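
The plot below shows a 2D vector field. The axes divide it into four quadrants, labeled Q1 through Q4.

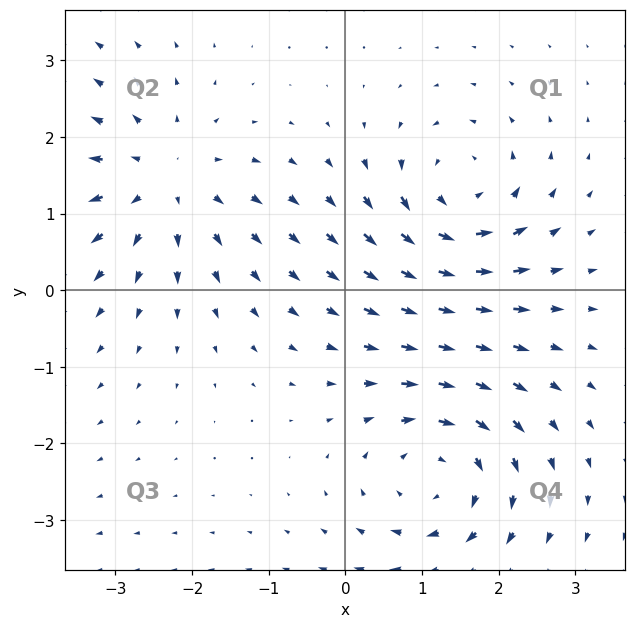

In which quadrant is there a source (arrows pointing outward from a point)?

The source sits at approximately (-2.4, 1.4), which lies in quadrant Q2. The divergence there is about +4, positive as expected for a source.

Q2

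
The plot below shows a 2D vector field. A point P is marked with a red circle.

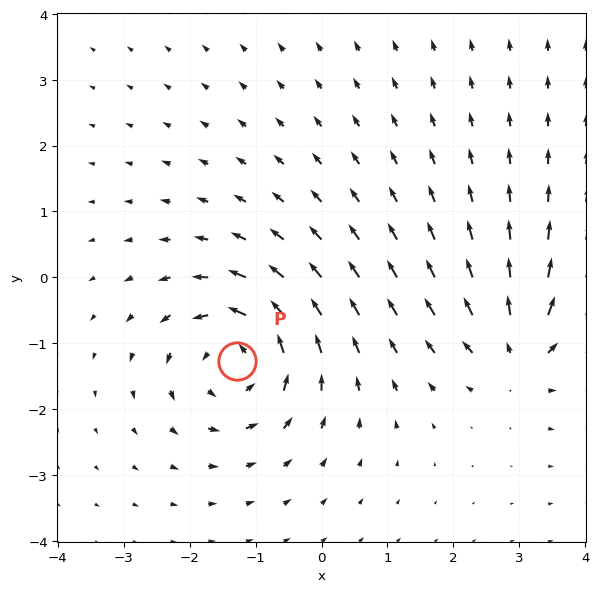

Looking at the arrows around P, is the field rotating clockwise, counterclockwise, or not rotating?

Near P at (-1.3, -1.3) the arrows circulate counterclockwise. The curl (z-component) there is about +6; positive curl means counterclockwise rotation.

counterclockwise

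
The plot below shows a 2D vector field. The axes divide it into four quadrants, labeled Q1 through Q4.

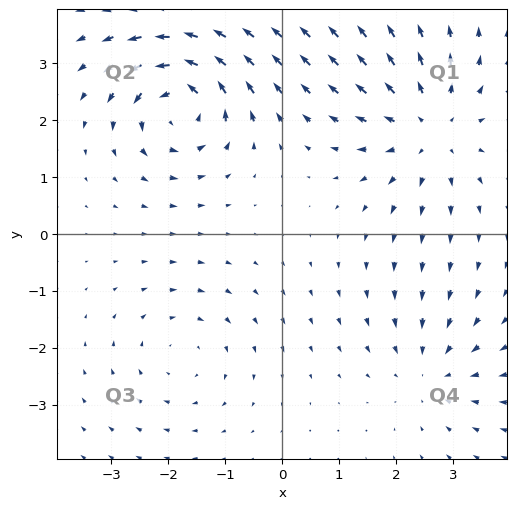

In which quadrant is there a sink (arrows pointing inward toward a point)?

Q4

The sink sits at approximately (2.6, -2.4), which lies in quadrant Q4. The divergence there is about -3, negative as expected for a sink.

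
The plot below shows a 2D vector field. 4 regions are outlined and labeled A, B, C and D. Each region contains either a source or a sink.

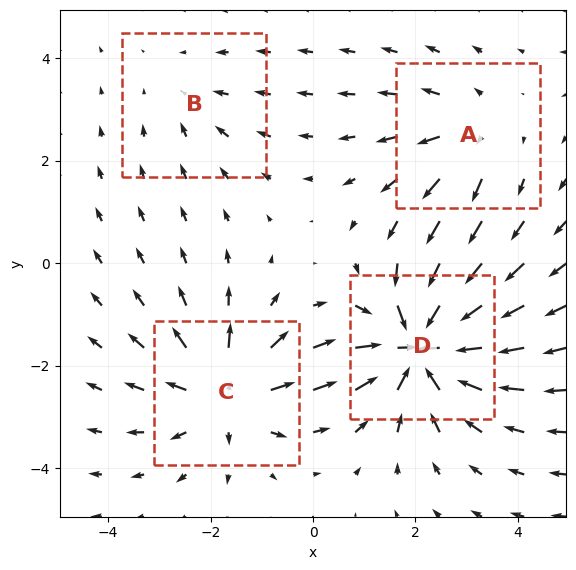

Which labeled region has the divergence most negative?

D

Divergence at each region's feature centre — A: about +3, B: about -2, C: about +5, D: about -7. Region D is most negative.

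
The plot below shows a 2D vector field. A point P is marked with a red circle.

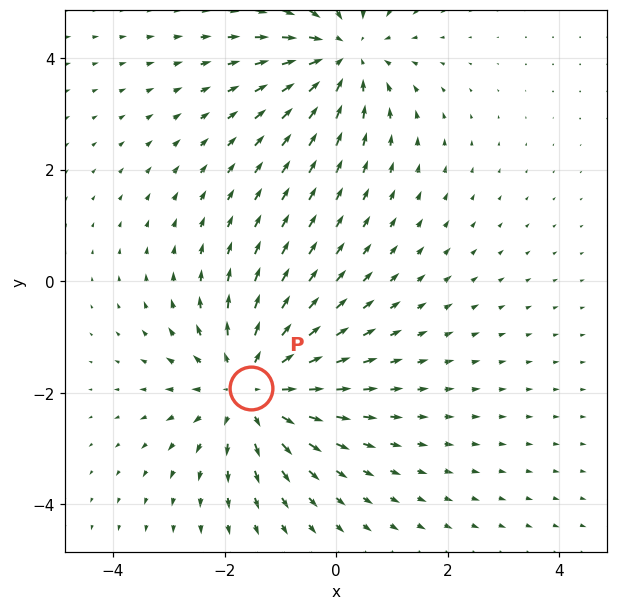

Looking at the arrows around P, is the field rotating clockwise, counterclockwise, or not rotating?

not rotating

Near P at (-1.5, -1.9) the arrows show no circulation. The curl there is ≈0.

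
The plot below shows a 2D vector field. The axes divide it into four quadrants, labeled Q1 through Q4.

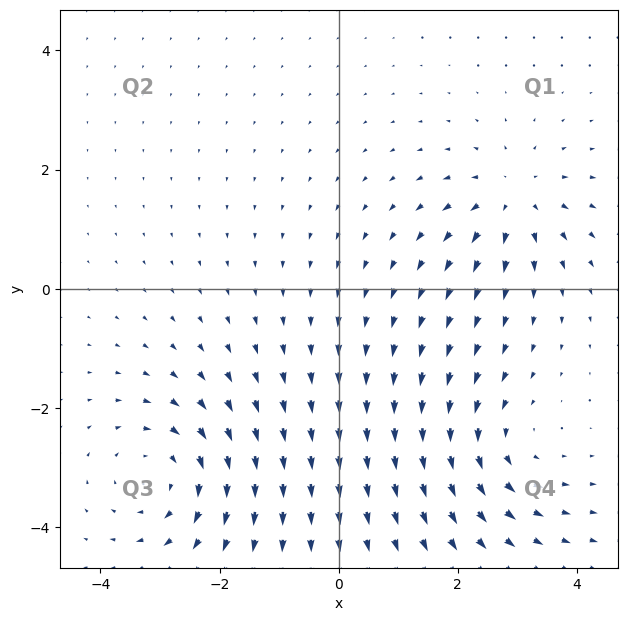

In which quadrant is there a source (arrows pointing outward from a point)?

The source sits at approximately (2.9, 1.5), which lies in quadrant Q1. The divergence there is about +4, positive as expected for a source.

Q1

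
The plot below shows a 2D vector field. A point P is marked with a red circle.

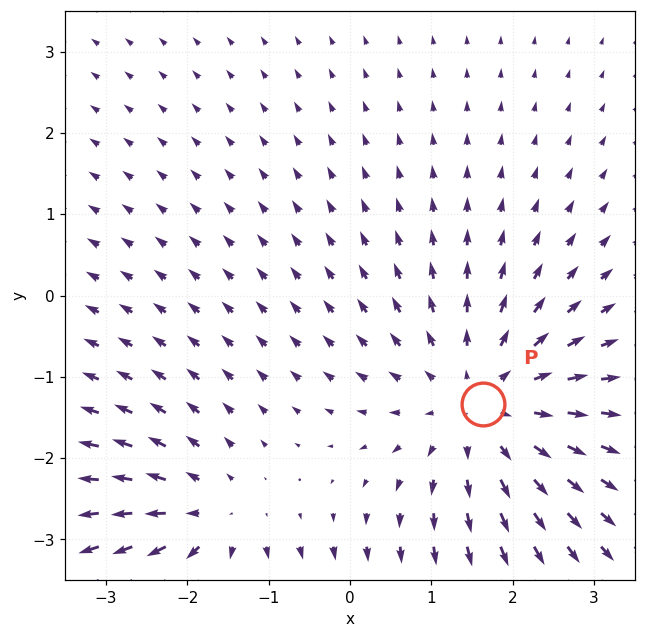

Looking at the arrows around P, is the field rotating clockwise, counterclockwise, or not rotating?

Near P at (1.6, -1.3) the arrows show no circulation. The curl there is ≈0.

not rotating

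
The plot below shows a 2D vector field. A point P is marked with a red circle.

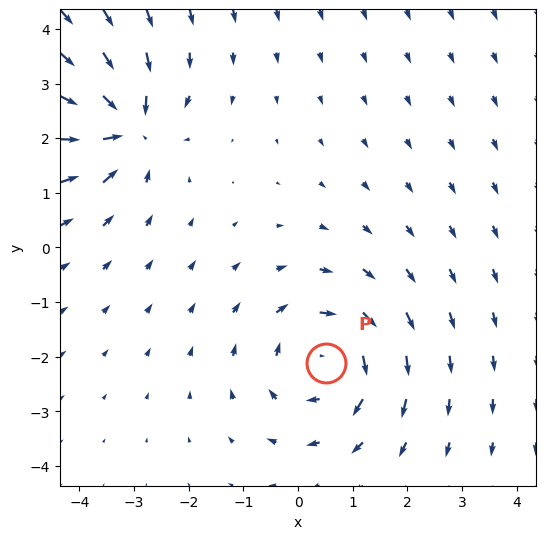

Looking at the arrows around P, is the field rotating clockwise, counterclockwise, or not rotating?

clockwise

Near P at (0.5, -2.1) the arrows circulate clockwise. The curl (z-component) there is about -4; negative curl means clockwise rotation.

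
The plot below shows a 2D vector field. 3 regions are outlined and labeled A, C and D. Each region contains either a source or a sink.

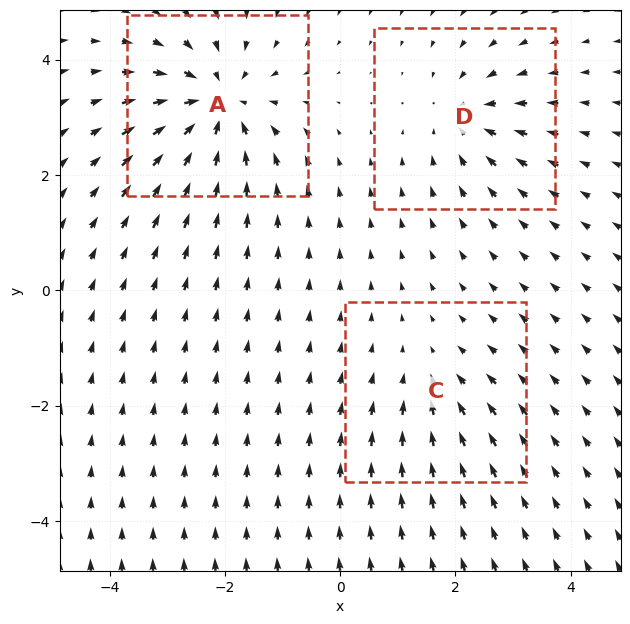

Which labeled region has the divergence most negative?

Divergence at each region's feature centre — A: about -5, C: about -2, D: about -3. Region A is most negative.

A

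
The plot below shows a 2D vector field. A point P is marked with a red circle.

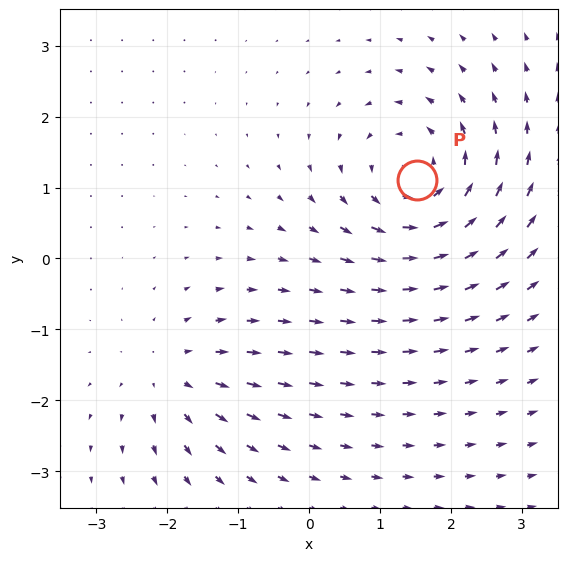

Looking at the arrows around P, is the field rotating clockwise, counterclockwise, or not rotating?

Near P at (1.5, 1.1) the arrows circulate counterclockwise. The curl (z-component) there is about +4; positive curl means counterclockwise rotation.

counterclockwise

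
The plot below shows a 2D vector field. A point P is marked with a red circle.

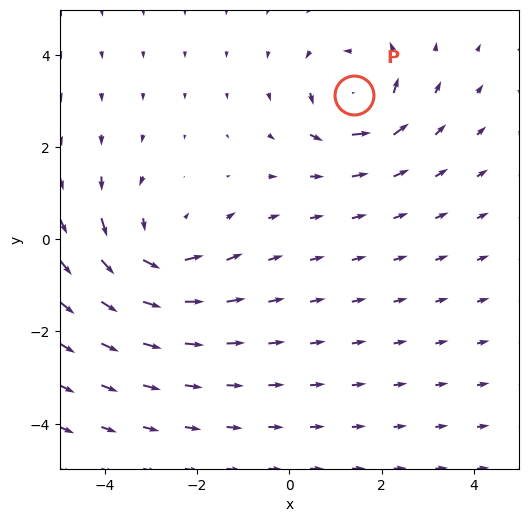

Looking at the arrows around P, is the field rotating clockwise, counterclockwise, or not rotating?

Near P at (1.4, 3.1) the arrows circulate counterclockwise. The curl (z-component) there is about +5; positive curl means counterclockwise rotation.

counterclockwise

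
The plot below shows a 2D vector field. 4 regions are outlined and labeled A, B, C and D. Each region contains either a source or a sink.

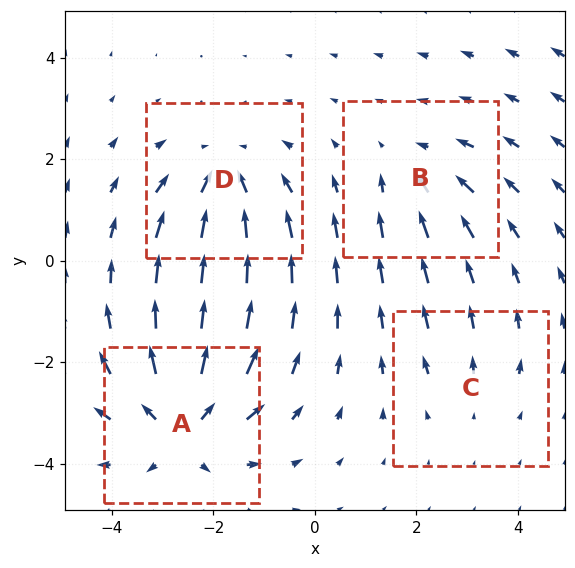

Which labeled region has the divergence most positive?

A

Divergence at each region's feature centre — A: about +6, B: about -3, C: about +2, D: about -4. Region A is most positive.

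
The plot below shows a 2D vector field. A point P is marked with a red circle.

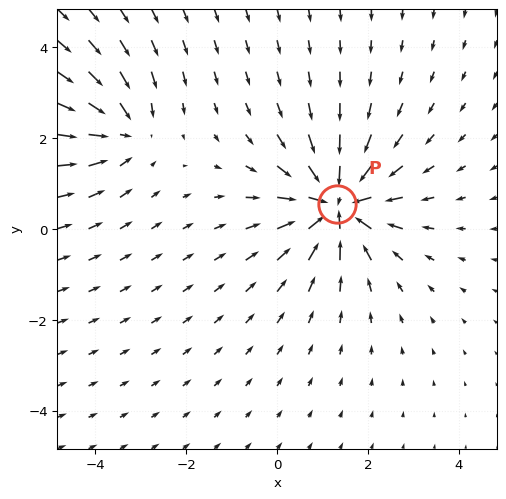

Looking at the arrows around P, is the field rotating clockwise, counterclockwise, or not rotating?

not rotating

Near P at (1.3, 0.5) the arrows show no circulation. The curl there is ≈0.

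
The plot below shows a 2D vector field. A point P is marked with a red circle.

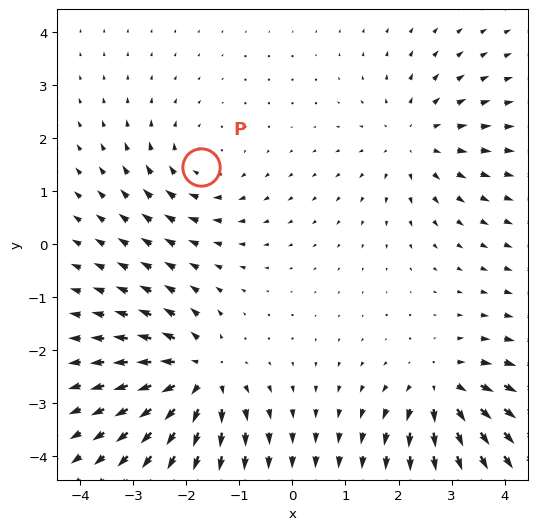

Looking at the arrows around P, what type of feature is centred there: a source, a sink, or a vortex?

vortex

At P (-1.7, 1.5) the arrows circulate clockwise. Divergence ≈0, curl about -3 — near-zero divergence with nonzero curl is a vortex.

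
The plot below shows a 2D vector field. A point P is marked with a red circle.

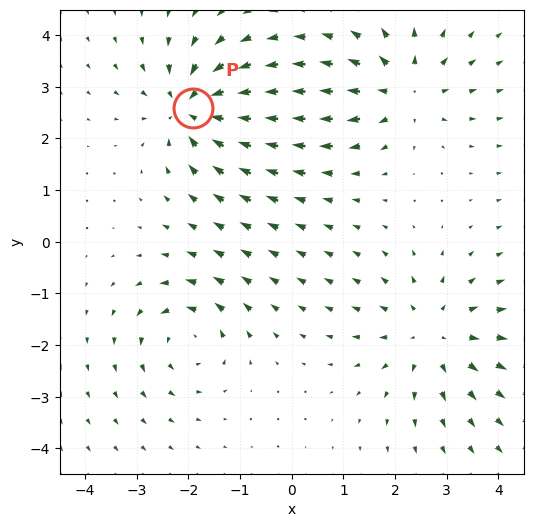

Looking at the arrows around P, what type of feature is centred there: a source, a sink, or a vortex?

sink

At P (-1.9, 2.6) the arrows converge inward. Divergence about -6, curl ≈0 — negative divergence with near-zero curl is a sink.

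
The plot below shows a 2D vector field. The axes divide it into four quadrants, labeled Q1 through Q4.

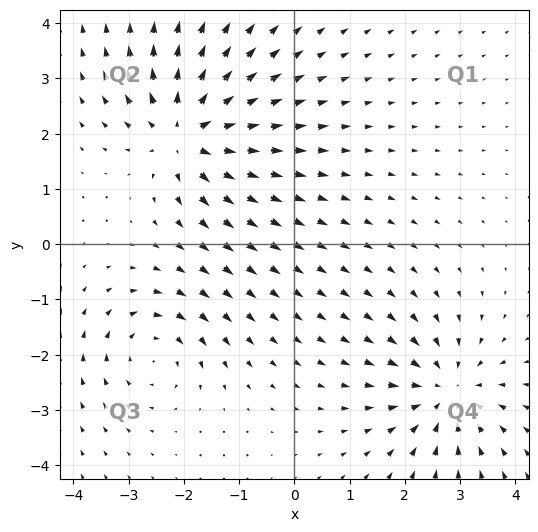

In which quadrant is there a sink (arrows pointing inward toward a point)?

Q4

The sink sits at approximately (2.8, -2.7), which lies in quadrant Q4. The divergence there is about -4, negative as expected for a sink.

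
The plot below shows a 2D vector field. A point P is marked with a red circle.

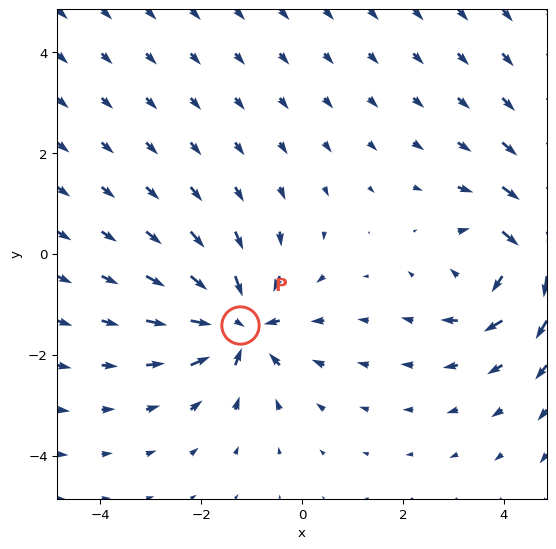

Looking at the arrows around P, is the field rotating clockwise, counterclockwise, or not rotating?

Near P at (-1.2, -1.4) the arrows show no circulation. The curl there is ≈0.

not rotating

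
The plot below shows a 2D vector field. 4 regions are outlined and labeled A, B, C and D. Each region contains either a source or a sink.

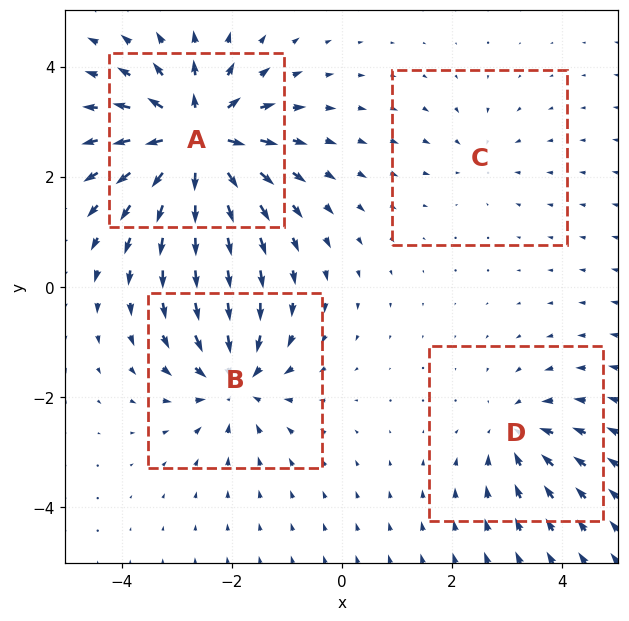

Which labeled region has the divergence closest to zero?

Divergence at each region's feature centre — A: about +9, B: about -6, C: about -2, D: about -4. Region C is closest to zero.

C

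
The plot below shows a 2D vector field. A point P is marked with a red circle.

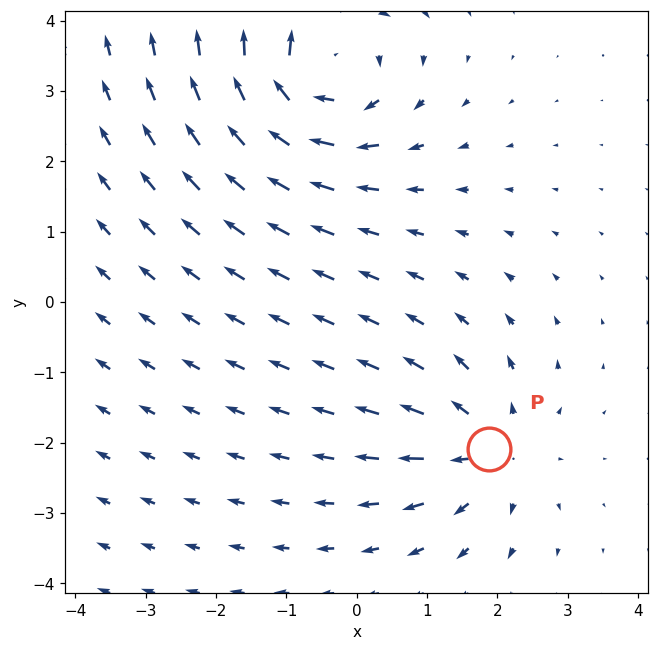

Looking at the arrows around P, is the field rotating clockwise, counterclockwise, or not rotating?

not rotating

Near P at (1.9, -2.1) the arrows show no circulation. The curl there is ≈0.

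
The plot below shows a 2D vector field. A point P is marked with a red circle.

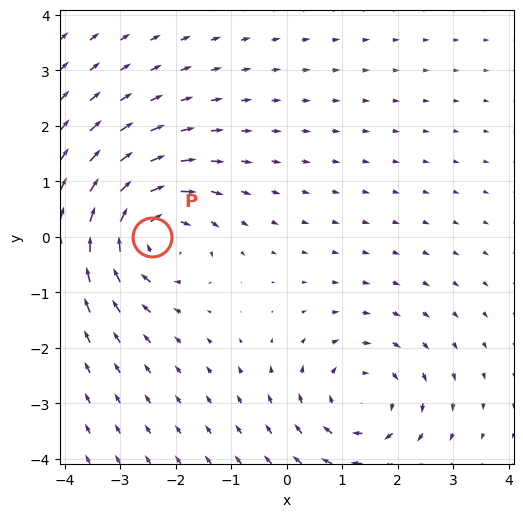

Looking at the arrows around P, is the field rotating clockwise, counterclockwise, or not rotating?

clockwise

Near P at (-2.4, -0.0) the arrows circulate clockwise. The curl (z-component) there is about -6; negative curl means clockwise rotation.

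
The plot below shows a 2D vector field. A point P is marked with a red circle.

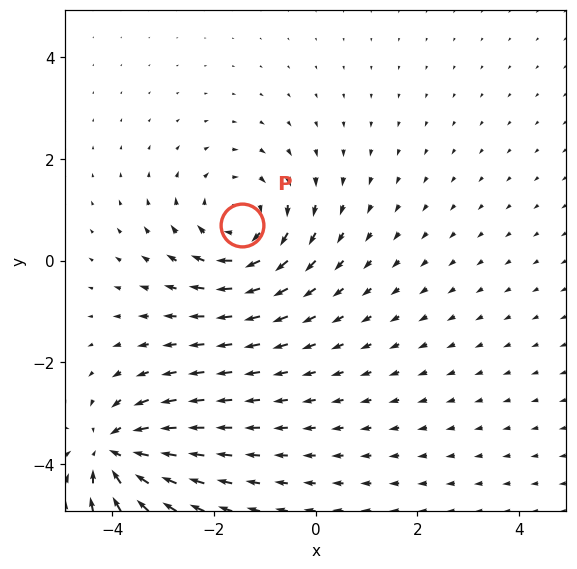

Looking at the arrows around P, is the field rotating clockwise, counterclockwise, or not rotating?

clockwise

Near P at (-1.5, 0.7) the arrows circulate clockwise. The curl (z-component) there is about -3; negative curl means clockwise rotation.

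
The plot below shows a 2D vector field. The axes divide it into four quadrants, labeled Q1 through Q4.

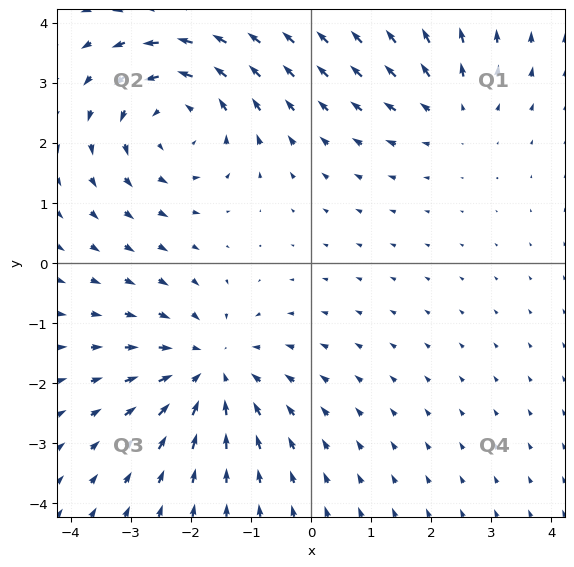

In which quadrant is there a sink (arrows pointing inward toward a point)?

The sink sits at approximately (-1.7, -1.8), which lies in quadrant Q3. The divergence there is about -4, negative as expected for a sink.

Q3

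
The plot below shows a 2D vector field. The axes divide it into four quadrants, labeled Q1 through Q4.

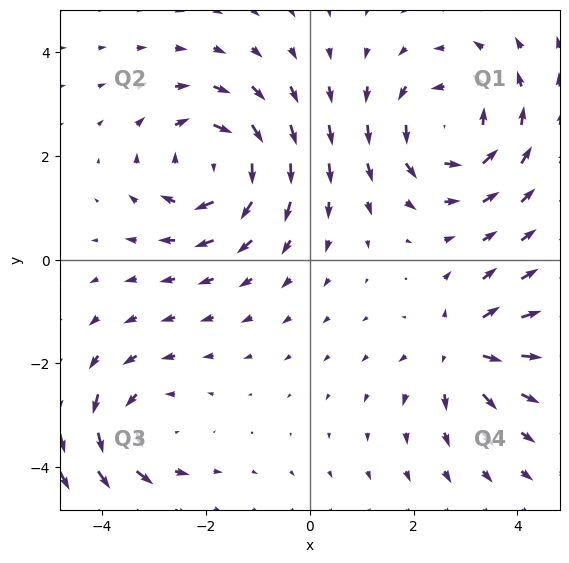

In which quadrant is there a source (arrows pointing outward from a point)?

The source sits at approximately (2.9, -1.7), which lies in quadrant Q4. The divergence there is about +4, positive as expected for a source.

Q4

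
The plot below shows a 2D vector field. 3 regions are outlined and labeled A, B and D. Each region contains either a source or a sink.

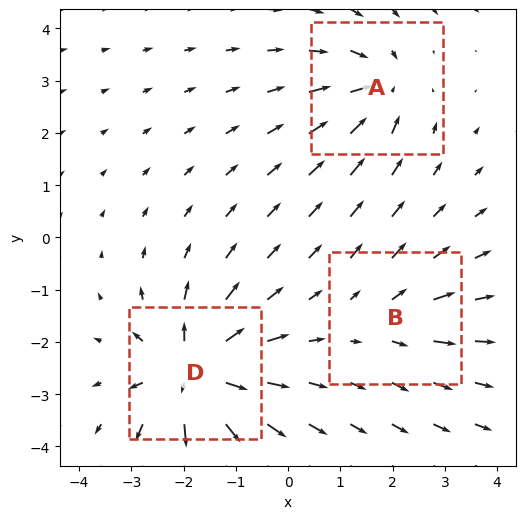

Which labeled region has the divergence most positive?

Divergence at each region's feature centre — A: about -4, B: about +2, D: about +6. Region D is most positive.

D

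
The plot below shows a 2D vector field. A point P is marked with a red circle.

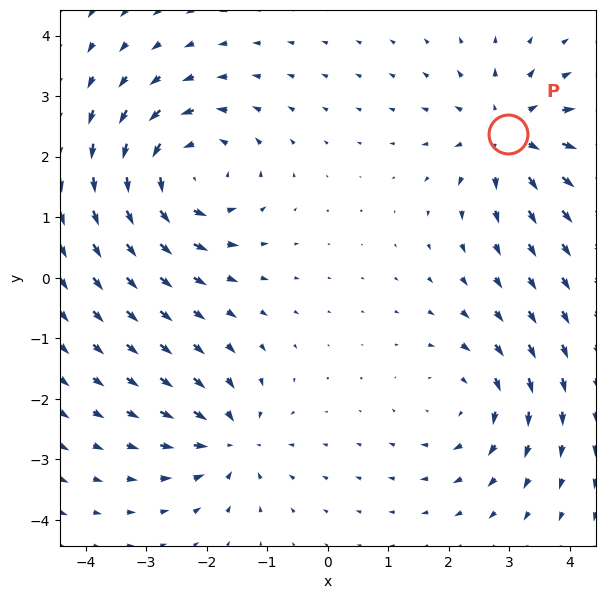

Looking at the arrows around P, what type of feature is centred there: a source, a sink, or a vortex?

source

At P (3.0, 2.4) the arrows spread outward. Divergence about +4, curl ≈0 — positive divergence with near-zero curl is a source.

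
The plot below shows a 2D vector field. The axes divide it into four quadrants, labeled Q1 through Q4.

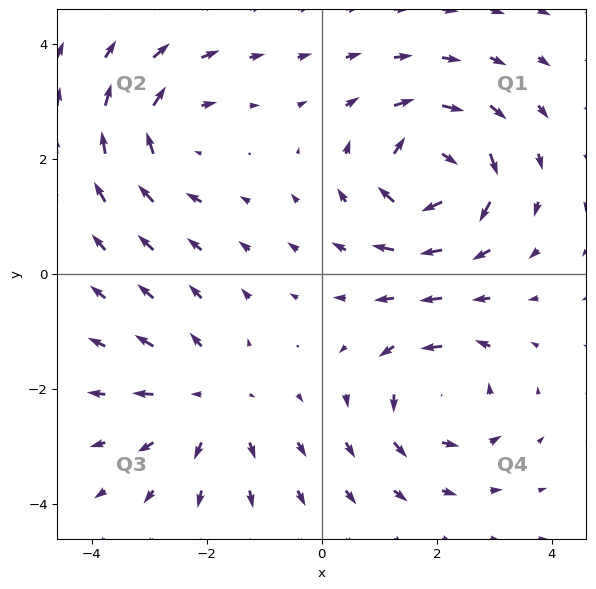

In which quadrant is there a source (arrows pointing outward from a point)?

Q3

The source sits at approximately (-2.0, -2.2), which lies in quadrant Q3. The divergence there is about +3, positive as expected for a source.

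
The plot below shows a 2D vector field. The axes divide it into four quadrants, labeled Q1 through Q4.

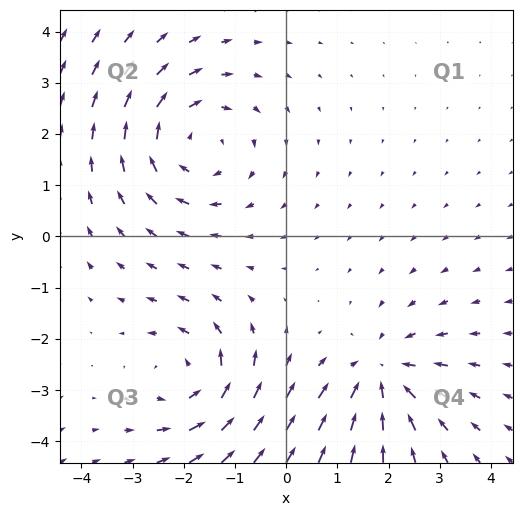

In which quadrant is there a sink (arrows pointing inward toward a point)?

Q4

The sink sits at approximately (1.9, -2.7), which lies in quadrant Q4. The divergence there is about -4, negative as expected for a sink.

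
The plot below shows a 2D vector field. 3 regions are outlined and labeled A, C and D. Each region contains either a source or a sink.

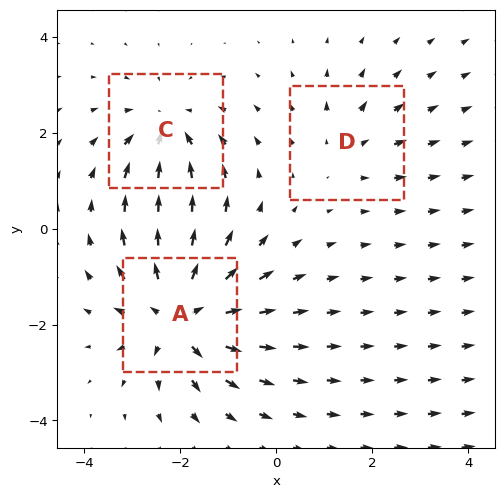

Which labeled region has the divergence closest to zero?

Divergence at each region's feature centre — A: about +5, C: about -3, D: about +2. Region D is closest to zero.

D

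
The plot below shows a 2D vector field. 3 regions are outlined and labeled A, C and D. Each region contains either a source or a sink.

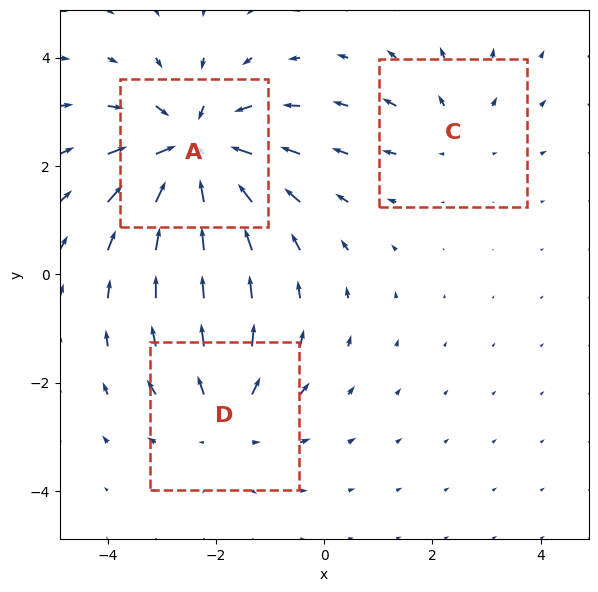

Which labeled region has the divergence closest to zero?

C

Divergence at each region's feature centre — A: about -5, C: about +2, D: about +3. Region C is closest to zero.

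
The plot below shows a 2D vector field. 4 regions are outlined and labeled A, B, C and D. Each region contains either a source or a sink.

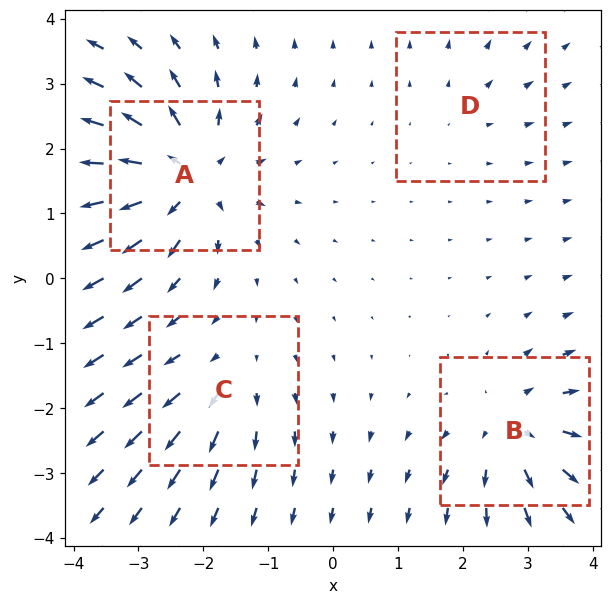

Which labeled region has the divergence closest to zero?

Divergence at each region's feature centre — A: about +8, B: about +6, C: about +4, D: about +2. Region D is closest to zero.

D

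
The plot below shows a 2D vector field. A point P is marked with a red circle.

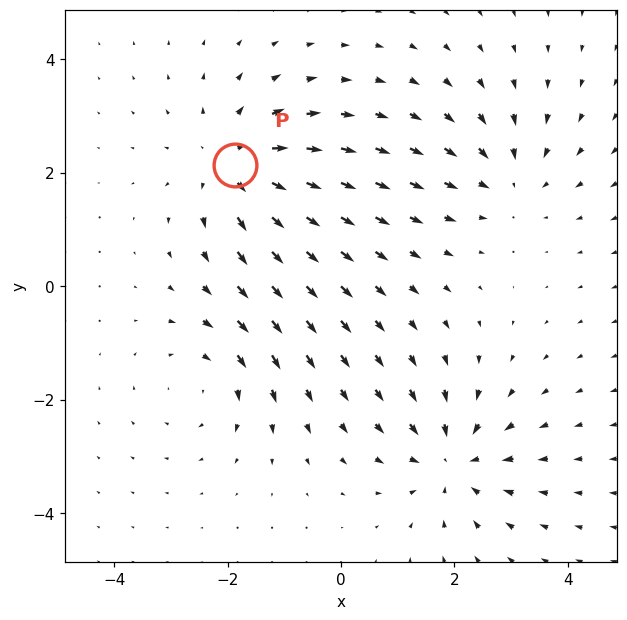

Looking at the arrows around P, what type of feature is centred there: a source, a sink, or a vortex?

At P (-1.9, 2.1) the arrows spread outward. Divergence about +4, curl ≈0 — positive divergence with near-zero curl is a source.

source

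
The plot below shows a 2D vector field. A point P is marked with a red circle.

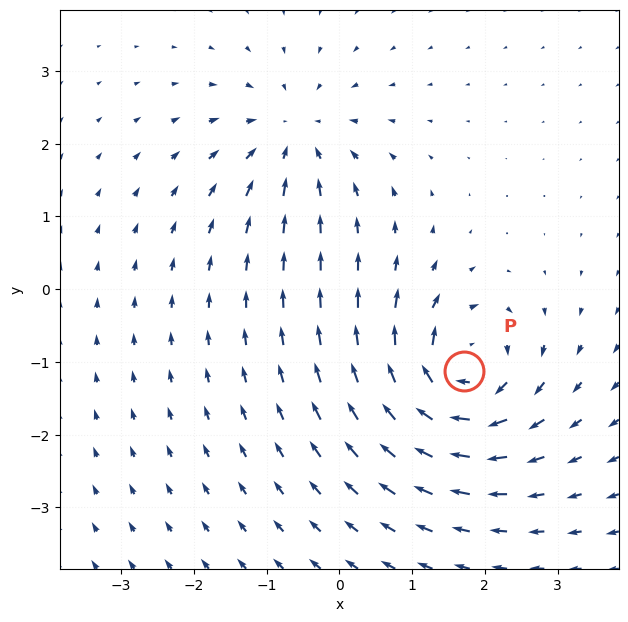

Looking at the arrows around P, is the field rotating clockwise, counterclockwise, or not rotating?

clockwise

Near P at (1.7, -1.1) the arrows circulate clockwise. The curl (z-component) there is about -6; negative curl means clockwise rotation.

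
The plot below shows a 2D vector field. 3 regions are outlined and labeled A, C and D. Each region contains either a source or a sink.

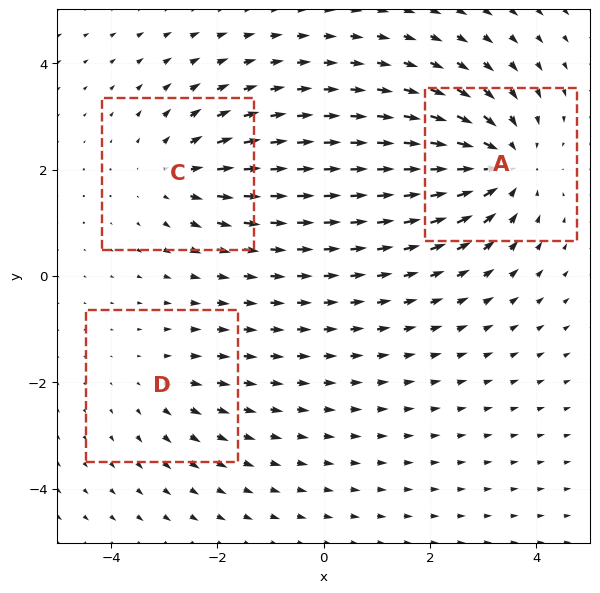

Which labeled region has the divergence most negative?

Divergence at each region's feature centre — A: about -4, C: about +3, D: about +2. Region A is most negative.

A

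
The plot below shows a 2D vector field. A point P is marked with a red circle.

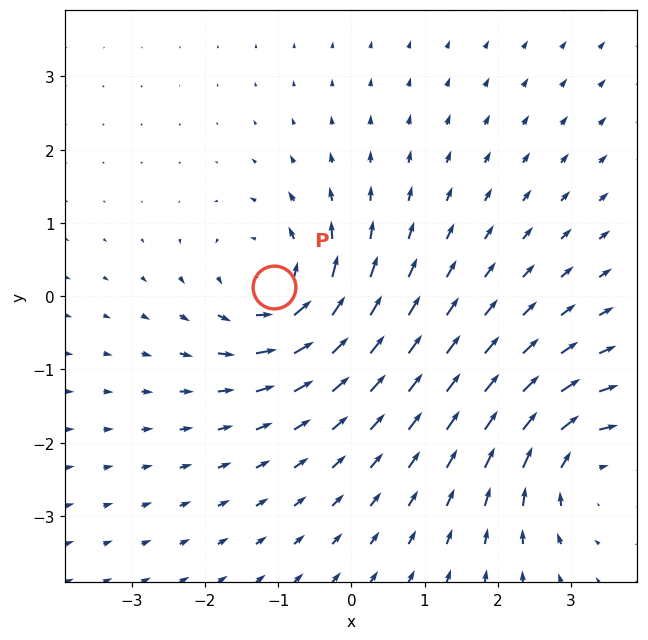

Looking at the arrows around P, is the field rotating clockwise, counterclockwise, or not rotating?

counterclockwise

Near P at (-1.0, 0.1) the arrows circulate counterclockwise. The curl (z-component) there is about +6; positive curl means counterclockwise rotation.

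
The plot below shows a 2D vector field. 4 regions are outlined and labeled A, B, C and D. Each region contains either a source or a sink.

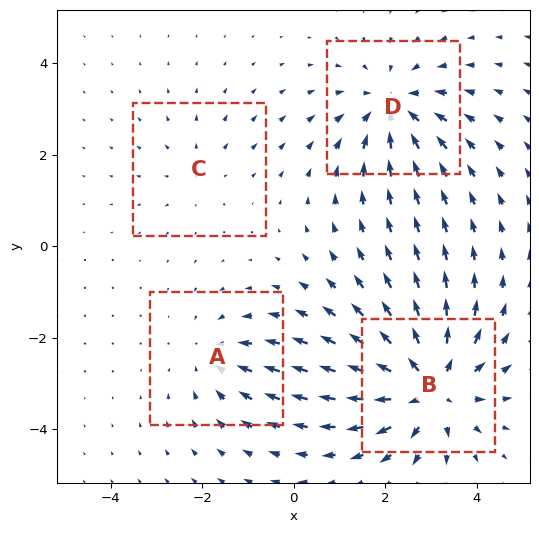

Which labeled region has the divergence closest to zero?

C

Divergence at each region's feature centre — A: about -3, B: about +6, C: about +2, D: about -4. Region C is closest to zero.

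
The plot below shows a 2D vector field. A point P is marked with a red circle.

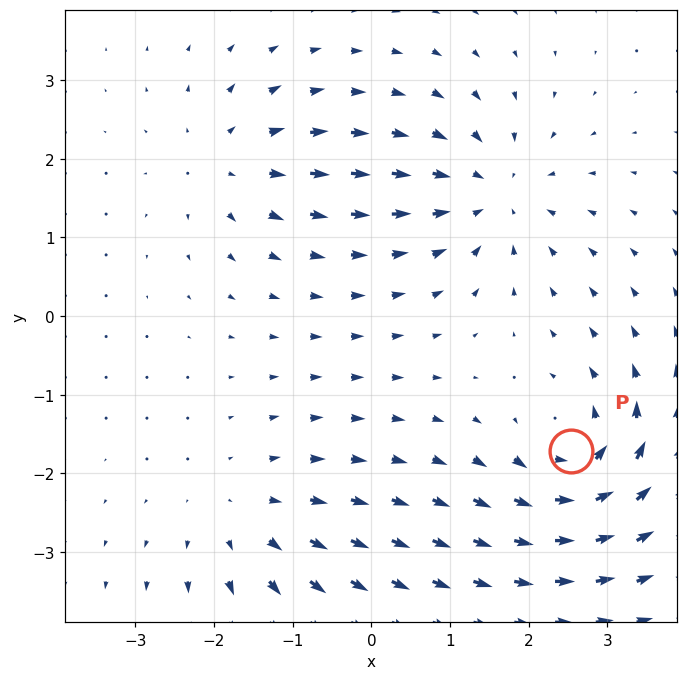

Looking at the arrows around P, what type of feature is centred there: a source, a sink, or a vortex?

At P (2.5, -1.7) the arrows circulate counterclockwise. Divergence ≈0, curl about +6 — near-zero divergence with nonzero curl is a vortex.

vortex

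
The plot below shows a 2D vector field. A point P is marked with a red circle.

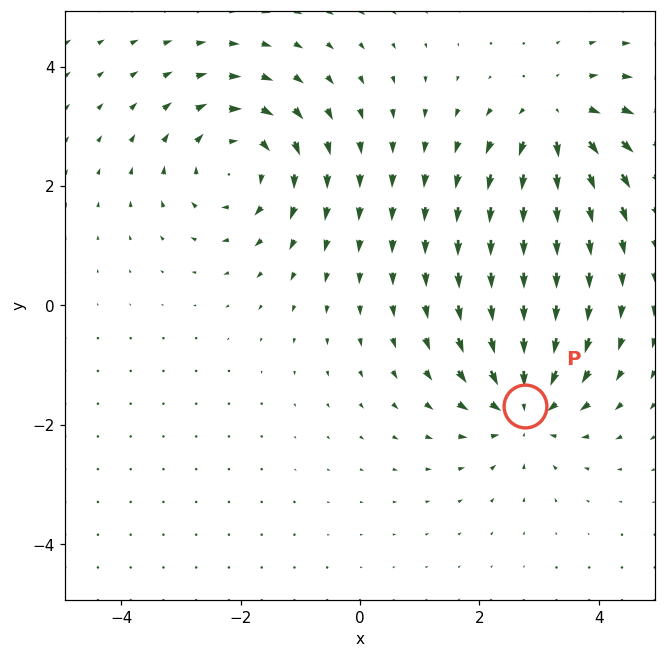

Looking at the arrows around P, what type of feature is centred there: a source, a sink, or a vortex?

At P (2.8, -1.7) the arrows converge inward. Divergence about -5, curl ≈0 — negative divergence with near-zero curl is a sink.

sink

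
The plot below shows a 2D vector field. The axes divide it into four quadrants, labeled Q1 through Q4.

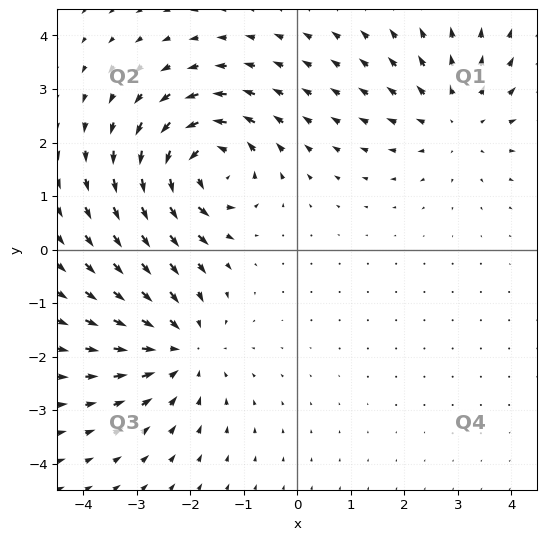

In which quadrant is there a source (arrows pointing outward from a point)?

Q1

The source sits at approximately (3.0, 2.4), which lies in quadrant Q1. The divergence there is about +3, positive as expected for a source.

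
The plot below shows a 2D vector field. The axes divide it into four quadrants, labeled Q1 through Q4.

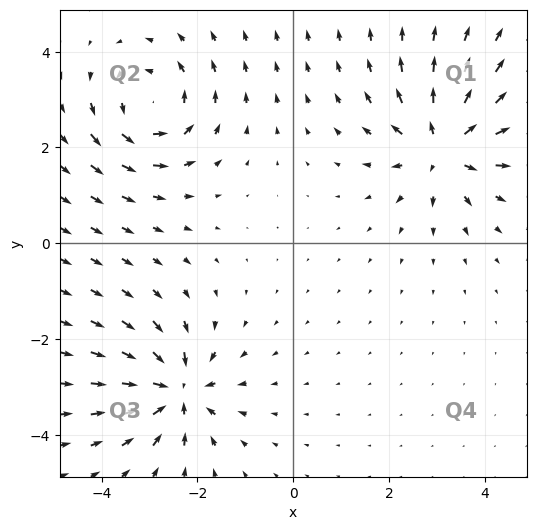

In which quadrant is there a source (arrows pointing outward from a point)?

Q1

The source sits at approximately (3.1, 2.0), which lies in quadrant Q1. The divergence there is about +6, positive as expected for a source.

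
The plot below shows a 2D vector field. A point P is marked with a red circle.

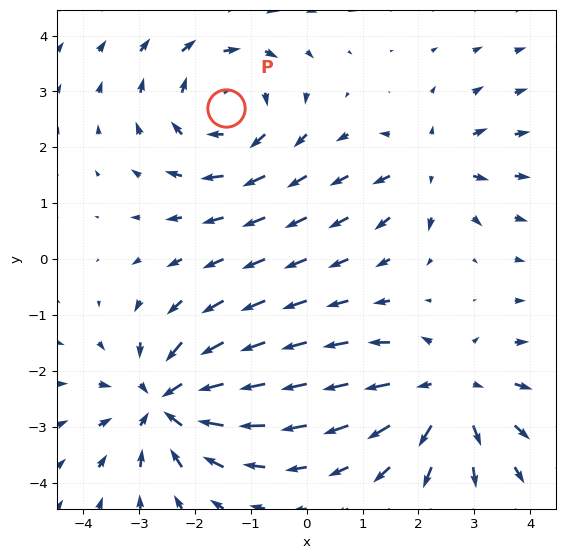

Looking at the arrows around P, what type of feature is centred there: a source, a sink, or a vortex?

At P (-1.5, 2.7) the arrows circulate clockwise. Divergence ≈0, curl about -4 — near-zero divergence with nonzero curl is a vortex.

vortex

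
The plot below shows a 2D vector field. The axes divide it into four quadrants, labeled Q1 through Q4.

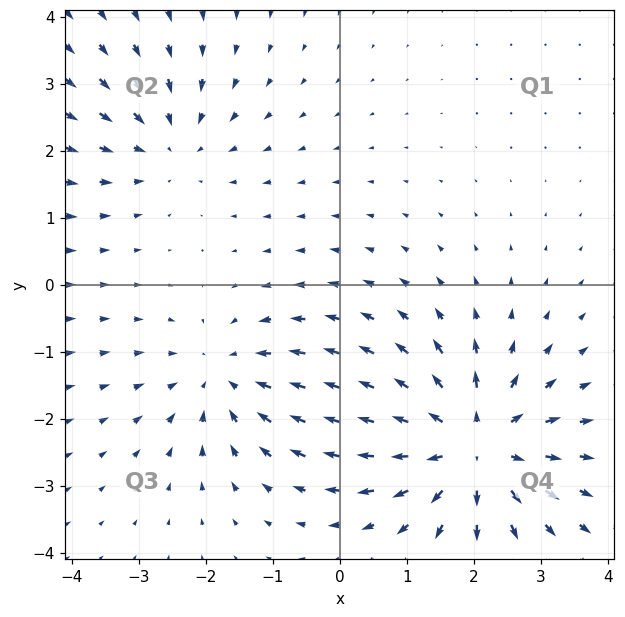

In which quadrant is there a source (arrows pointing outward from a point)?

The source sits at approximately (2.0, -2.4), which lies in quadrant Q4. The divergence there is about +5, positive as expected for a source.

Q4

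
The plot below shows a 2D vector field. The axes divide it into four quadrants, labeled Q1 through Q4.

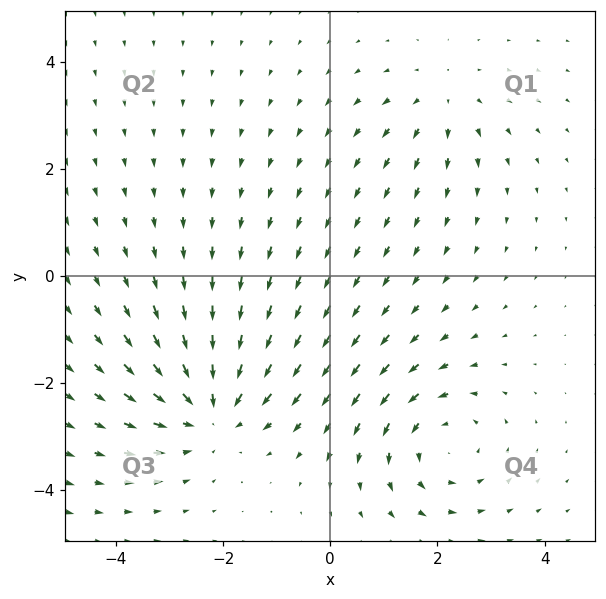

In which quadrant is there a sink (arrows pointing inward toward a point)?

The sink sits at approximately (-2.2, -2.5), which lies in quadrant Q3. The divergence there is about -4, negative as expected for a sink.

Q3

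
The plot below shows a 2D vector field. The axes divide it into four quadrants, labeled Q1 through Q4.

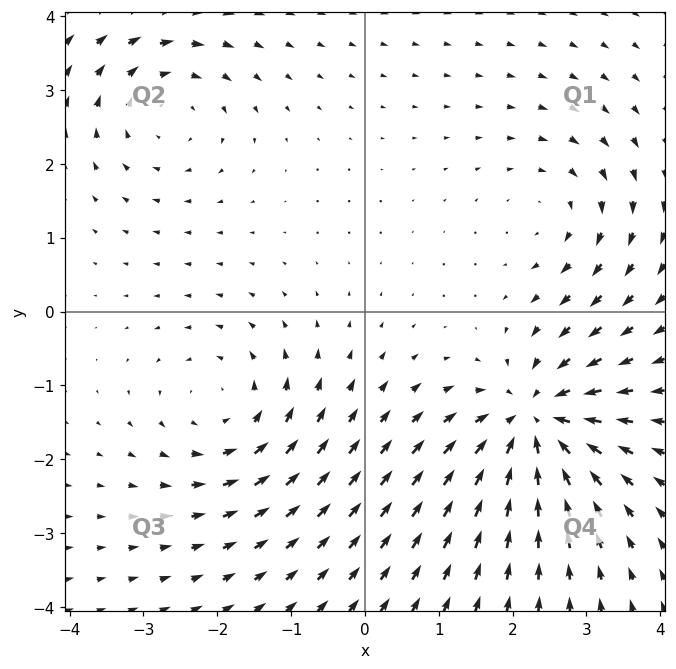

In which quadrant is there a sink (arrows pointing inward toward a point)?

Q4

The sink sits at approximately (2.3, -1.5), which lies in quadrant Q4. The divergence there is about -5, negative as expected for a sink.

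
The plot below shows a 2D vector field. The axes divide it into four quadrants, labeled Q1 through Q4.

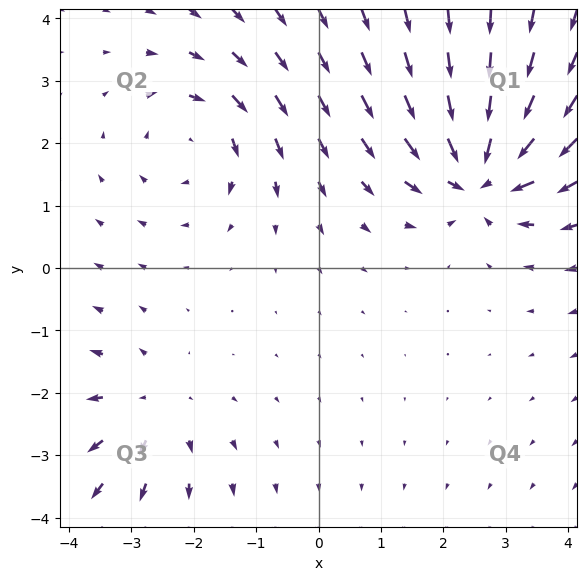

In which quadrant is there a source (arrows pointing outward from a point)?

Q3

The source sits at approximately (-2.7, -2.3), which lies in quadrant Q3. The divergence there is about +2, positive as expected for a source.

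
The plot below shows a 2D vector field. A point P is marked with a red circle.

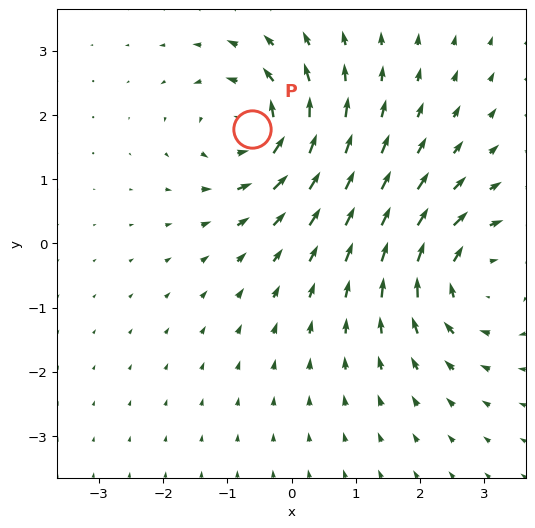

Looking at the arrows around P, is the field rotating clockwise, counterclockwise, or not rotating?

counterclockwise

Near P at (-0.6, 1.8) the arrows circulate counterclockwise. The curl (z-component) there is about +6; positive curl means counterclockwise rotation.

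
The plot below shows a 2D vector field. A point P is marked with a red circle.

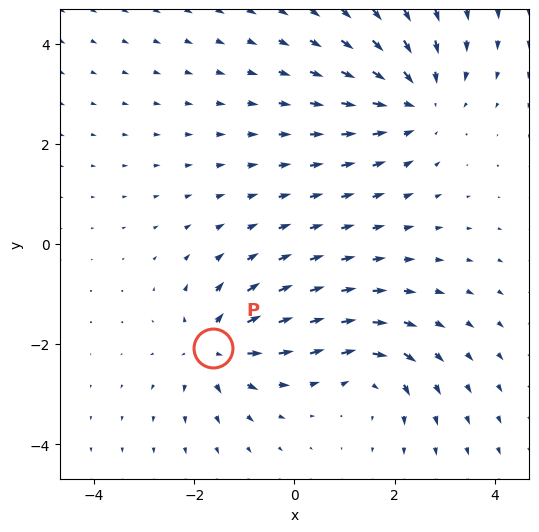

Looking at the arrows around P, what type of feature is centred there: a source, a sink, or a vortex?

source

At P (-1.6, -2.1) the arrows spread outward. Divergence about +5, curl ≈0 — positive divergence with near-zero curl is a source.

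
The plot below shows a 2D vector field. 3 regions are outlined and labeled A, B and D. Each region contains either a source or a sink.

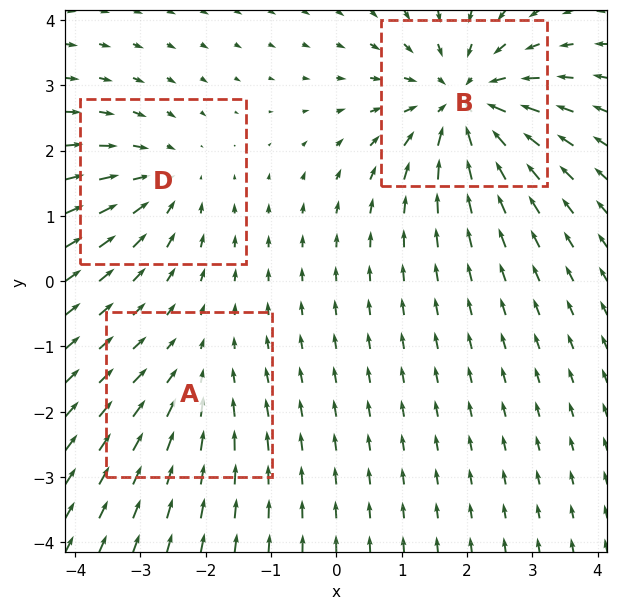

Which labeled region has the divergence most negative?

Divergence at each region's feature centre — A: about -2, B: about -5, D: about -3. Region B is most negative.

B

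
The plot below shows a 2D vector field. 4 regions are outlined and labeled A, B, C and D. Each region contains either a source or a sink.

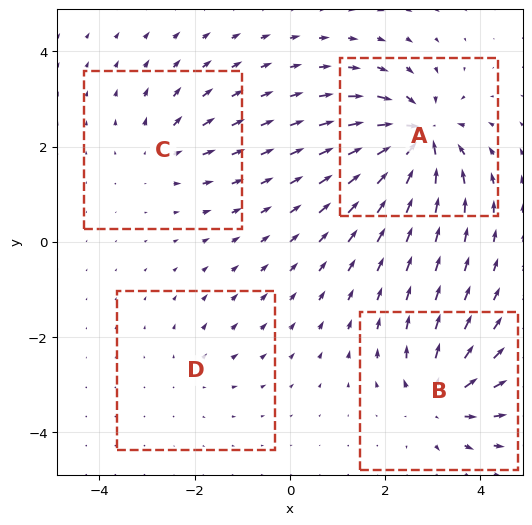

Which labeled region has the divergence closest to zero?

D

Divergence at each region's feature centre — A: about -9, B: about +6, C: about +4, D: about +2. Region D is closest to zero.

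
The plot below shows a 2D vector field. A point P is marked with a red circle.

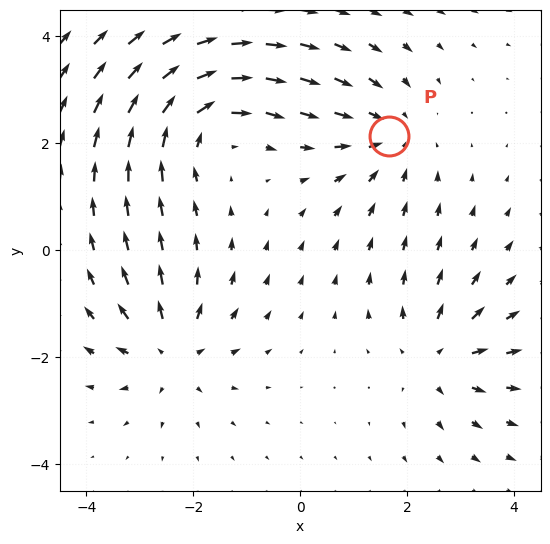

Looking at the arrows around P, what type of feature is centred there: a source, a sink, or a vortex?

sink

At P (1.7, 2.1) the arrows converge inward. Divergence about -3, curl ≈0 — negative divergence with near-zero curl is a sink.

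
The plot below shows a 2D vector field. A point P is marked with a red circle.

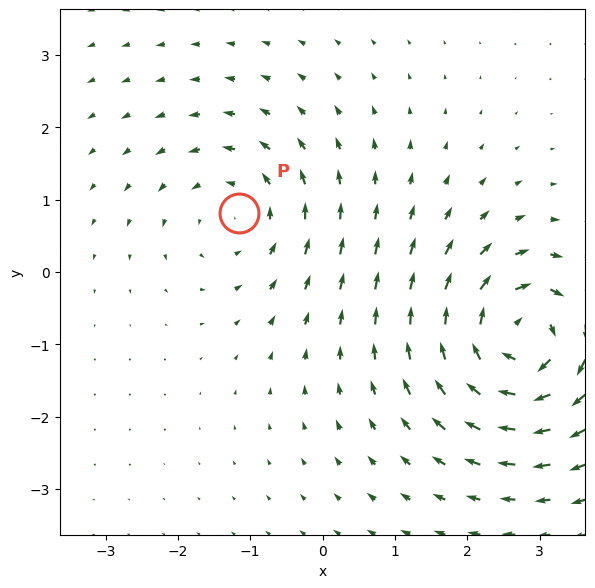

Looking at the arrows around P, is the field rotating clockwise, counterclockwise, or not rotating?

Near P at (-1.1, 0.8) the arrows circulate counterclockwise. The curl (z-component) there is about +3; positive curl means counterclockwise rotation.

counterclockwise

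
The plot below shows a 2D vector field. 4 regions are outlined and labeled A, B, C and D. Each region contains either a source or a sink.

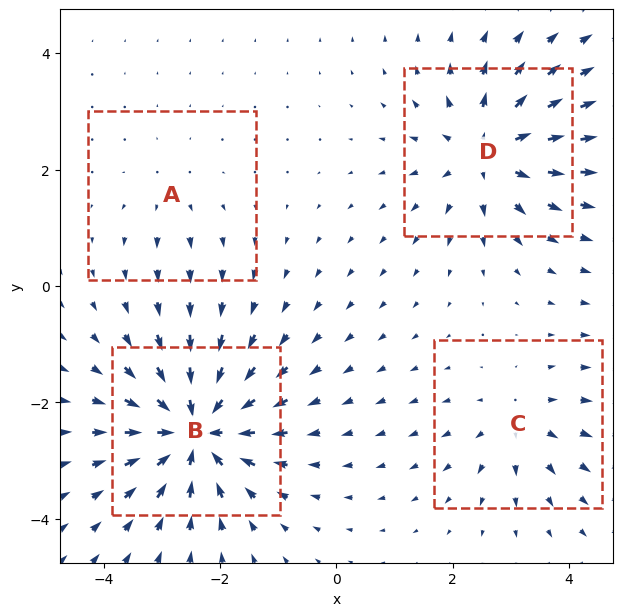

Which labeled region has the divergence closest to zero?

Divergence at each region's feature centre — A: about +2, B: about -8, C: about +4, D: about +6. Region A is closest to zero.

A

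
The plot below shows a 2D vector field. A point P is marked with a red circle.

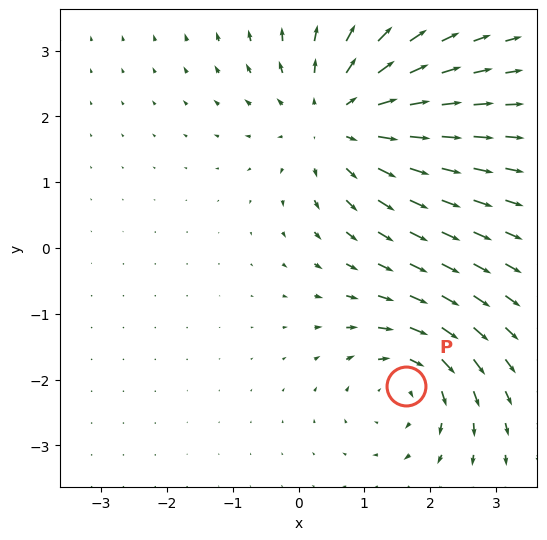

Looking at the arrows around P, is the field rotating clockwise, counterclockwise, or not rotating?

clockwise

Near P at (1.6, -2.1) the arrows circulate clockwise. The curl (z-component) there is about -3; negative curl means clockwise rotation.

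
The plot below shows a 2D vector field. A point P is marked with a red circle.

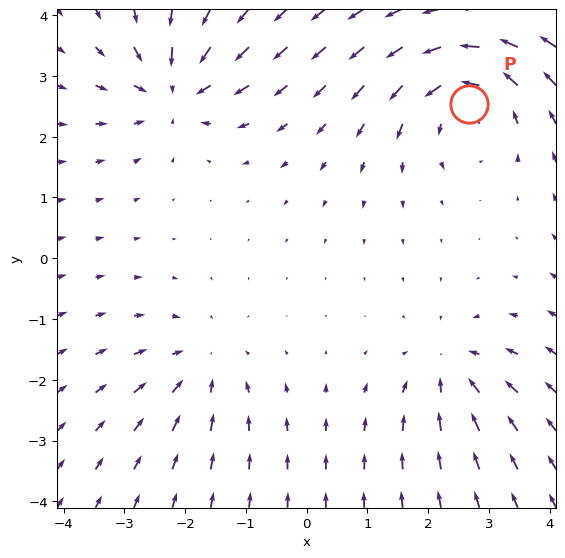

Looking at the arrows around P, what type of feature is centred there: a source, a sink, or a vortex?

At P (2.7, 2.5) the arrows circulate counterclockwise. Divergence ≈0, curl about +5 — near-zero divergence with nonzero curl is a vortex.

vortex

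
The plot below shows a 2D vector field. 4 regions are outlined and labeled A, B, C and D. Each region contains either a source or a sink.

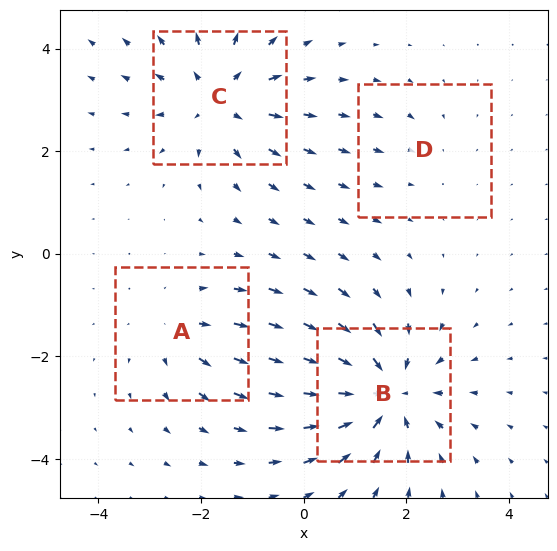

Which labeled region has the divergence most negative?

Divergence at each region's feature centre — A: about +3, B: about -6, C: about +5, D: about -2. Region B is most negative.

B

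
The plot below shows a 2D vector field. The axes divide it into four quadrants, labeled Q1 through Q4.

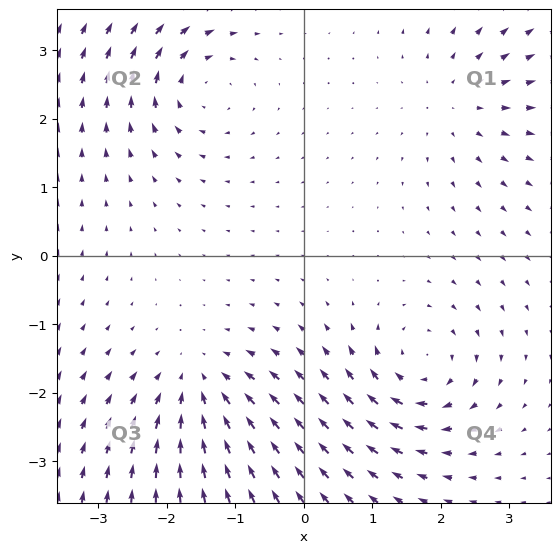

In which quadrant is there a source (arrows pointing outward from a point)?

The source sits at approximately (2.2, 2.2), which lies in quadrant Q1. The divergence there is about +3, positive as expected for a source.

Q1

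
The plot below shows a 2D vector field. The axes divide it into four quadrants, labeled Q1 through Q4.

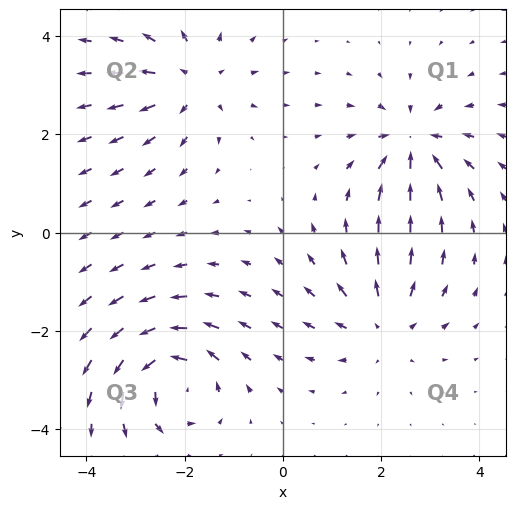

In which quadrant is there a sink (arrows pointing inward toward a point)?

Q1

The sink sits at approximately (2.7, 1.8), which lies in quadrant Q1. The divergence there is about -6, negative as expected for a sink.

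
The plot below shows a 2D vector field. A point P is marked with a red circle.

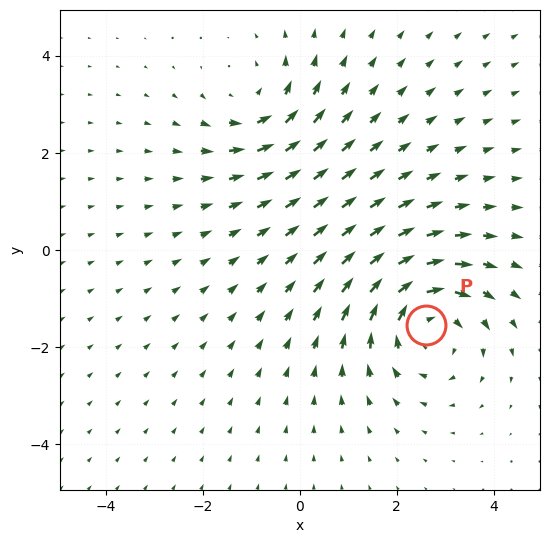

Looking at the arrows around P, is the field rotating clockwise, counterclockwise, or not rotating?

Near P at (2.6, -1.6) the arrows circulate clockwise. The curl (z-component) there is about -4; negative curl means clockwise rotation.

clockwise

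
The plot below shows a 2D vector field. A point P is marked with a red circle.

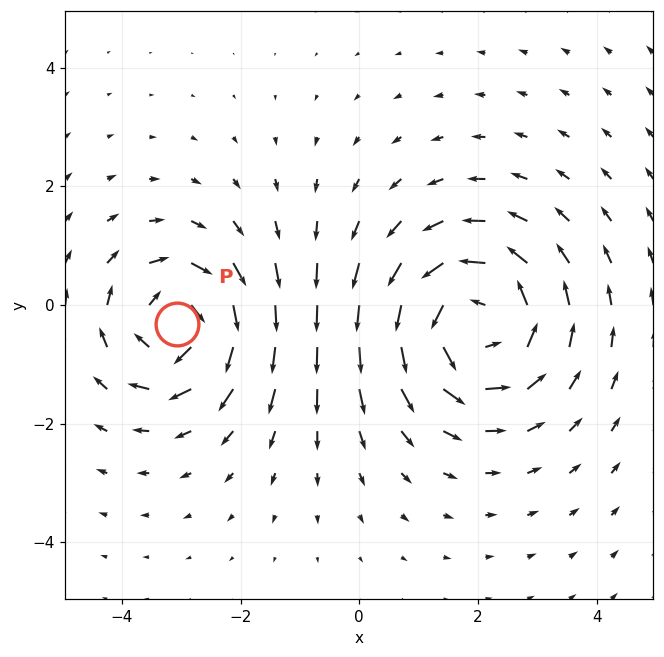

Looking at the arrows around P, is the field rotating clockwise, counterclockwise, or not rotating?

Near P at (-3.1, -0.3) the arrows circulate clockwise. The curl (z-component) there is about -4; negative curl means clockwise rotation.

clockwise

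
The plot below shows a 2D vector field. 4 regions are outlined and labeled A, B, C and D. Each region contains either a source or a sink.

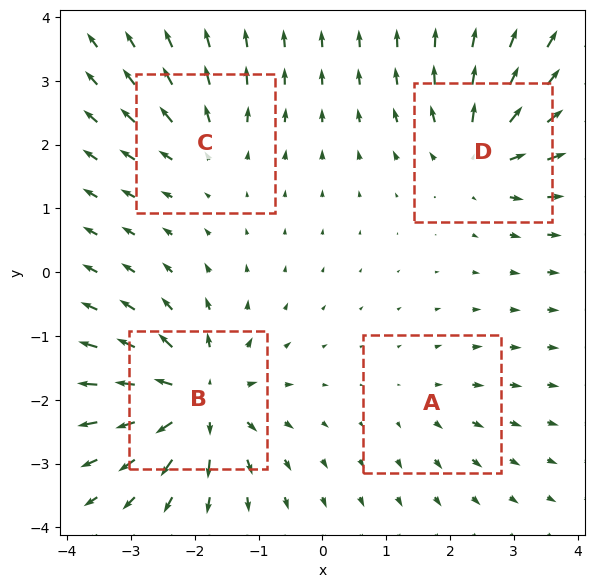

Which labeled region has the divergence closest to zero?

Divergence at each region's feature centre — A: about +3, B: about +8, C: about +4, D: about +6. Region A is closest to zero.

A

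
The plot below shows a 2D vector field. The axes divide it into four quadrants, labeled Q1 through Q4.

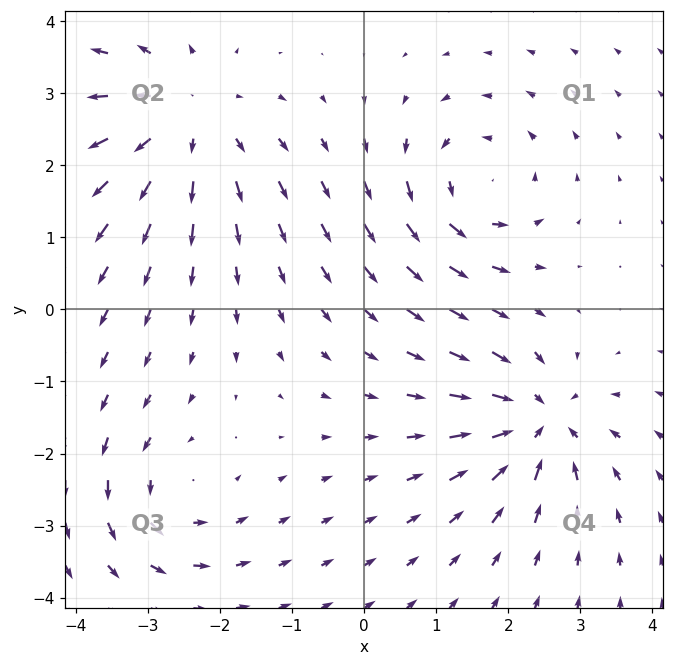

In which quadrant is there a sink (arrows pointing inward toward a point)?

The sink sits at approximately (2.4, -1.6), which lies in quadrant Q4. The divergence there is about -5, negative as expected for a sink.

Q4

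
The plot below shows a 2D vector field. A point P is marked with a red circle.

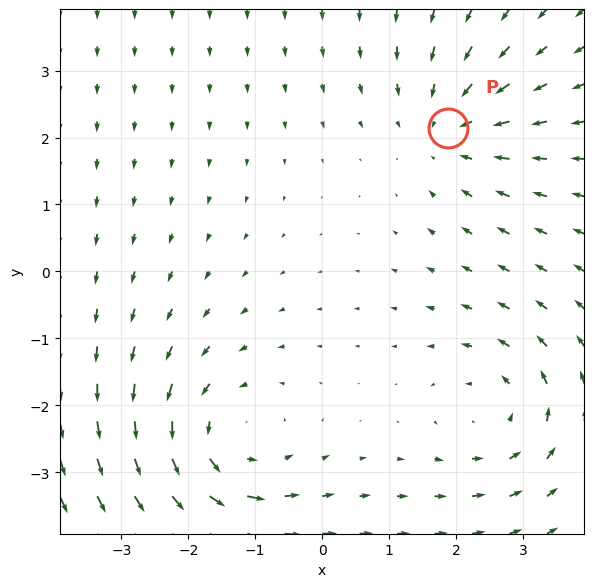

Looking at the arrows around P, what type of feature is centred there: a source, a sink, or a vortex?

sink

At P (1.9, 2.1) the arrows converge inward. Divergence about -3, curl ≈0 — negative divergence with near-zero curl is a sink.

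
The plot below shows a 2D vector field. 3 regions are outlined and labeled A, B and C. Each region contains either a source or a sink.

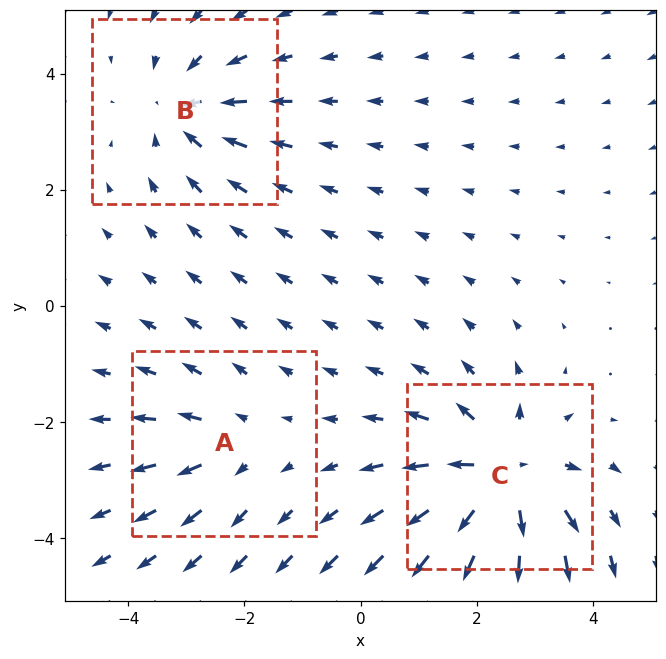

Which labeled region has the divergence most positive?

Divergence at each region's feature centre — A: about +2, B: about -3, C: about +6. Region C is most positive.

C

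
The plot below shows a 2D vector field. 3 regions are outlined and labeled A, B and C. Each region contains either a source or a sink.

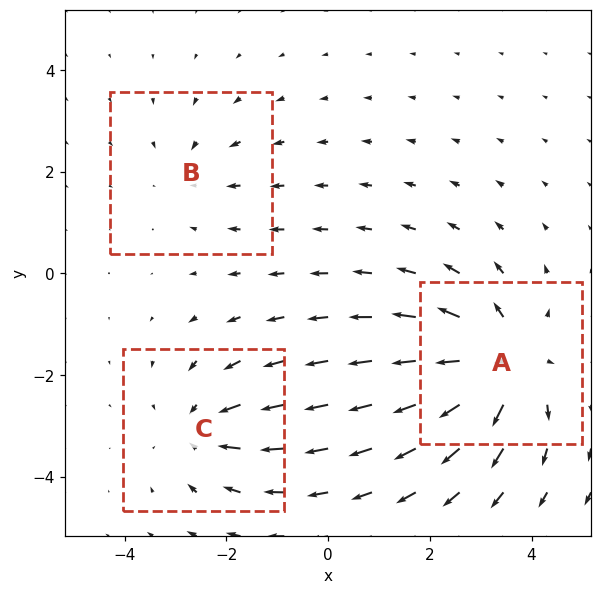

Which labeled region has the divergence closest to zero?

B

Divergence at each region's feature centre — A: about +5, B: about -2, C: about -3. Region B is closest to zero.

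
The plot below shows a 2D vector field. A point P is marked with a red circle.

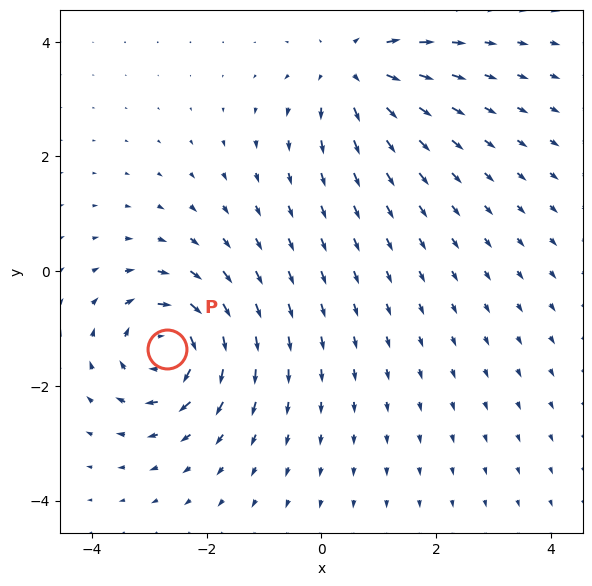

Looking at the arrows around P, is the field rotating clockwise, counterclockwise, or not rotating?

clockwise

Near P at (-2.7, -1.4) the arrows circulate clockwise. The curl (z-component) there is about -6; negative curl means clockwise rotation.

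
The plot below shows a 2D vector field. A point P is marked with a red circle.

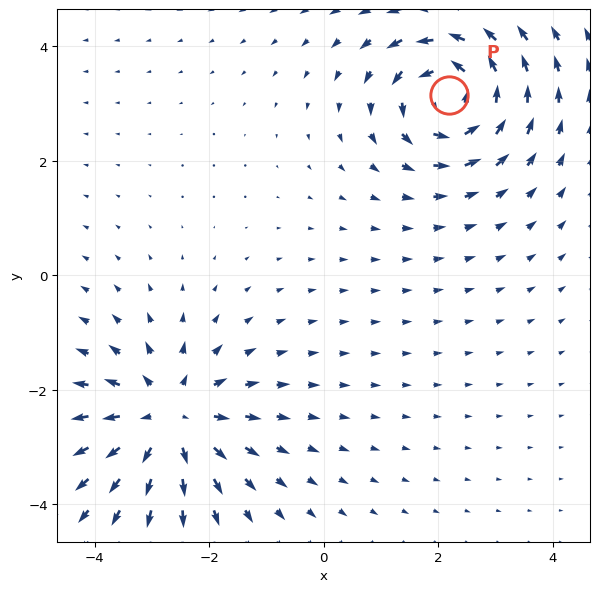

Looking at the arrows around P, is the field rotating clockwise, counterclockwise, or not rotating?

Near P at (2.2, 3.1) the arrows circulate counterclockwise. The curl (z-component) there is about +5; positive curl means counterclockwise rotation.

counterclockwise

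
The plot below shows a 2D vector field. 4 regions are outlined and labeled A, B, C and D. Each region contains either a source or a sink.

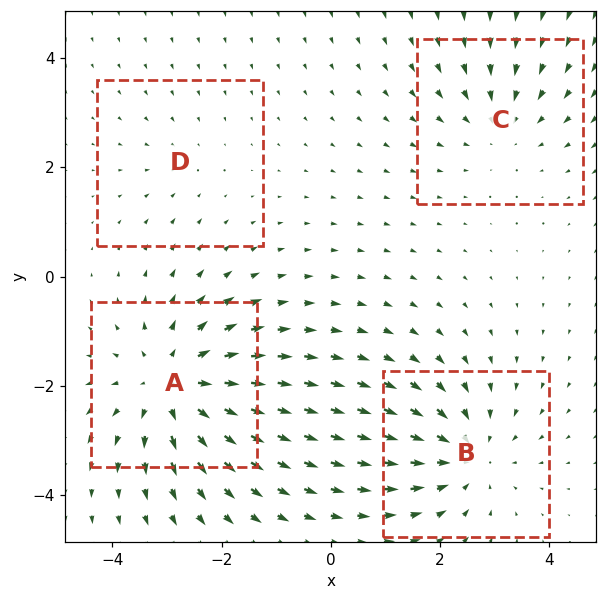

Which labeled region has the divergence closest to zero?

D

Divergence at each region's feature centre — A: about +6, B: about -4, C: about -3, D: about -2. Region D is closest to zero.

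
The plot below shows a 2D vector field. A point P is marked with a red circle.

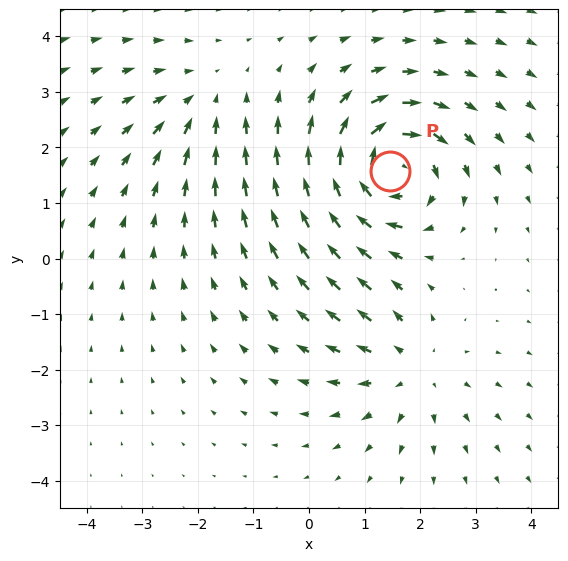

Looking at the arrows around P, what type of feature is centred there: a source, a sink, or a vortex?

At P (1.5, 1.6) the arrows circulate clockwise. Divergence ≈0, curl about -6 — near-zero divergence with nonzero curl is a vortex.

vortex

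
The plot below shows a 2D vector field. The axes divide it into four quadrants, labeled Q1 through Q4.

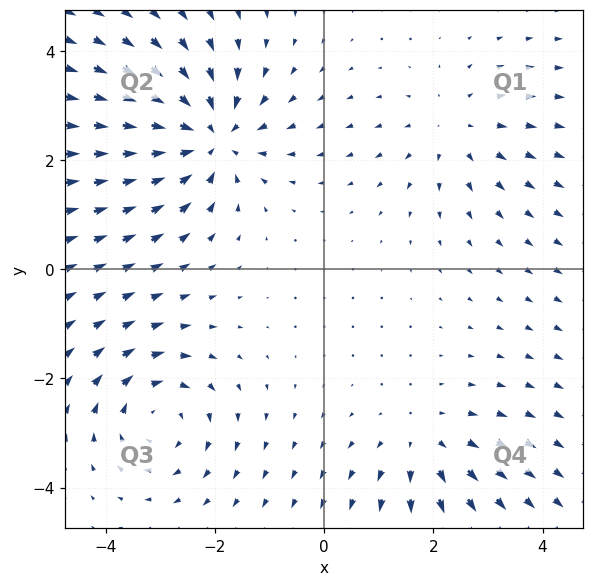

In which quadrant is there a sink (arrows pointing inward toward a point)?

The sink sits at approximately (-2.1, 2.4), which lies in quadrant Q2. The divergence there is about -5, negative as expected for a sink.

Q2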